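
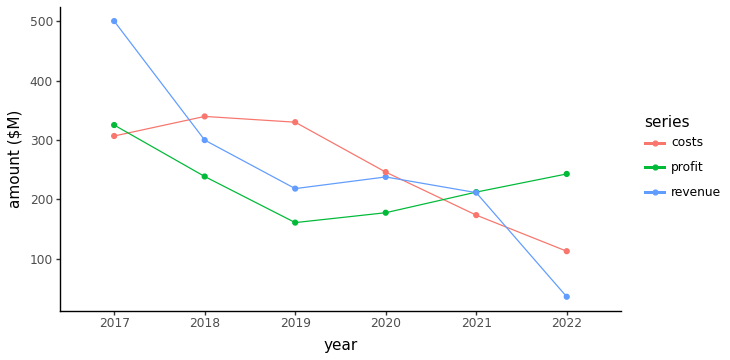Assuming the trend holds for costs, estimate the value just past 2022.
Last three: 250, 150, 100 → slope ≈ -75/step → next ≈ 25.

≈ 25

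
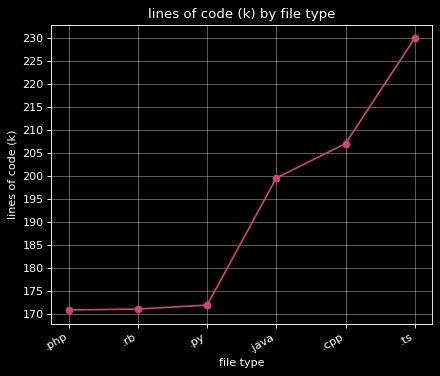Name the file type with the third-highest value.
.java

Top 4: .ts ≈ 230, .cpp ≈ 205, .java ≈ 200, .py ≈ 170.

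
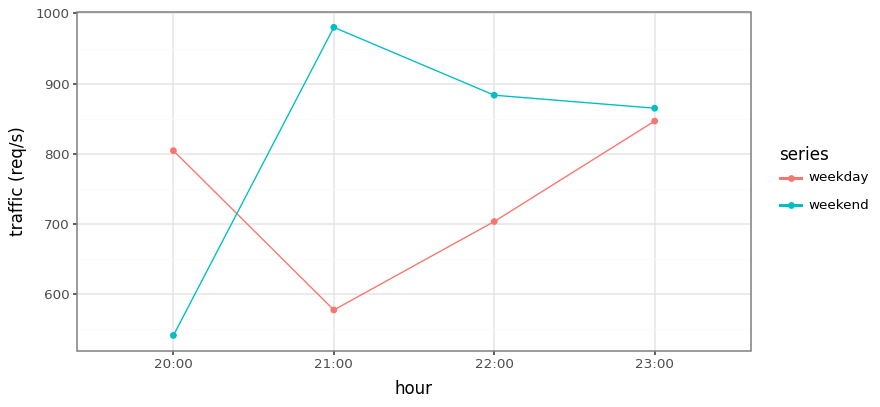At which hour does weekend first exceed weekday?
20:00: weekend ≈ 550 vs weekday ≈ 800 (not yet); 21:00: weekend ≈ 1000 vs weekday ≈ 600 (first crossover).

21:00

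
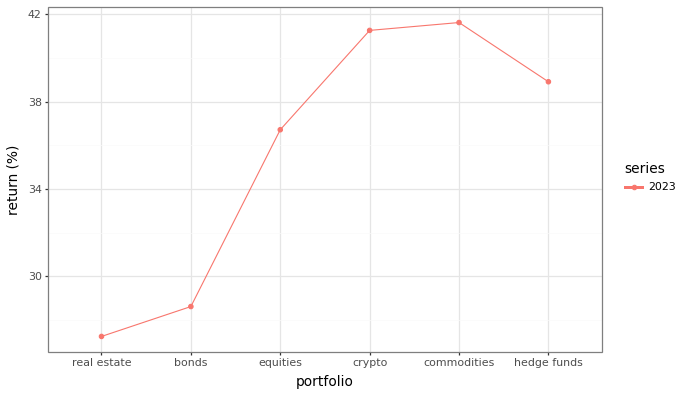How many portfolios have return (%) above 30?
4

Above 30: equities, crypto, commodities, hedge funds.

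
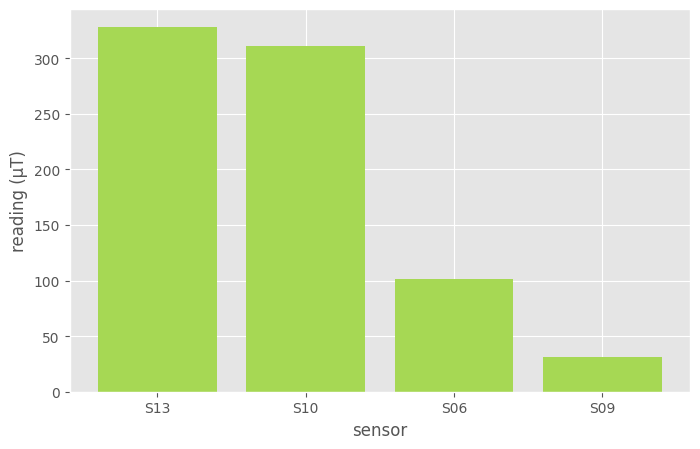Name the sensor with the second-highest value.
Top 3: S13 ≈ 350, S10 ≈ 300, S06 ≈ 100.

S10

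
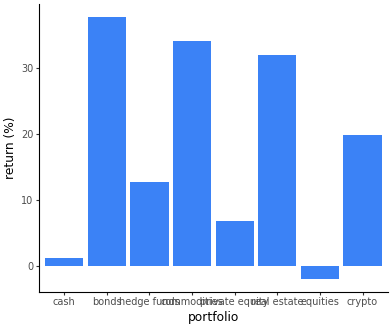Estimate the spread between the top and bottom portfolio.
≈ 40

Max bonds ≈ 40, min equities ≈ 0; range ≈ 40.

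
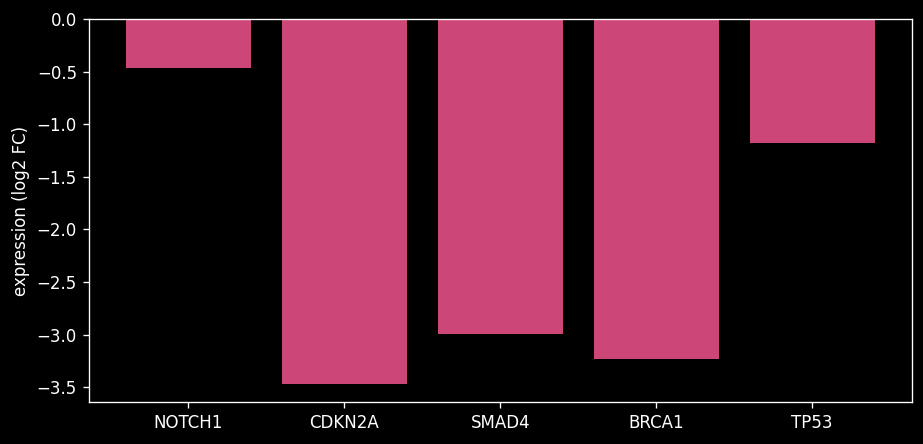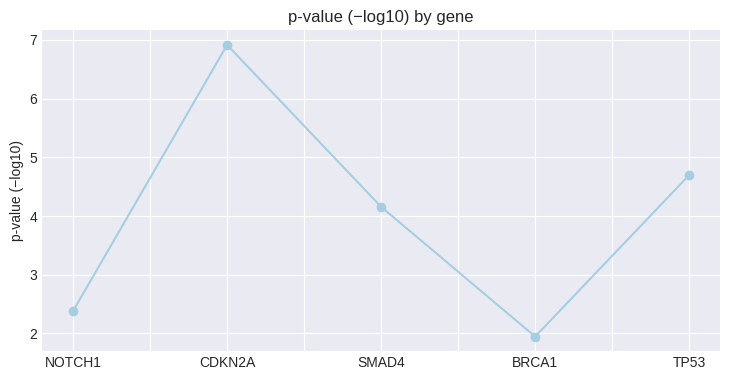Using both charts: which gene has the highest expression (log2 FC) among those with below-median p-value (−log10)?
NOTCH1

Chart 2 median p-value (−log10) ≈ 4; below-median genes: NOTCH1, BRCA1. Among those, NOTCH1 has the highest expression (log2 FC) (≈ 0).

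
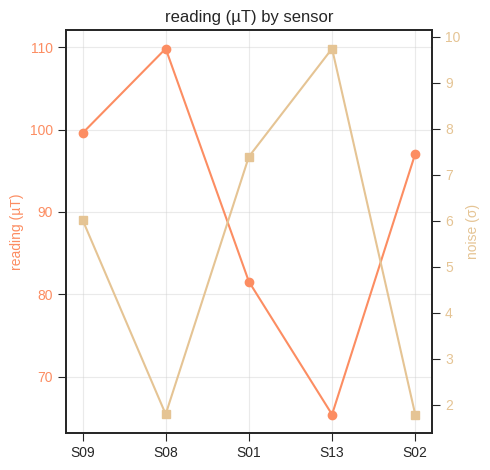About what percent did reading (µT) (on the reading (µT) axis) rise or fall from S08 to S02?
≈ -13.6%

S08 ≈ 110, S02 ≈ 95; (95 − 110) / 110 ≈ -13.6%.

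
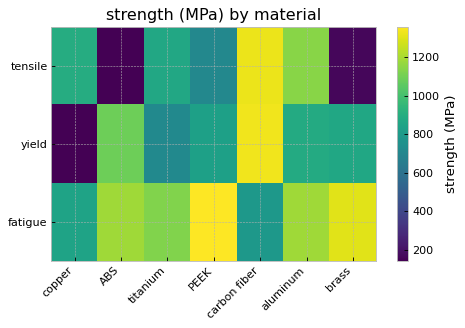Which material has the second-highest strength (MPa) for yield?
Top 3 for yield: carbon fiber ≈ 1400, ABS ≈ 1000, aluminum ≈ 800.

ABS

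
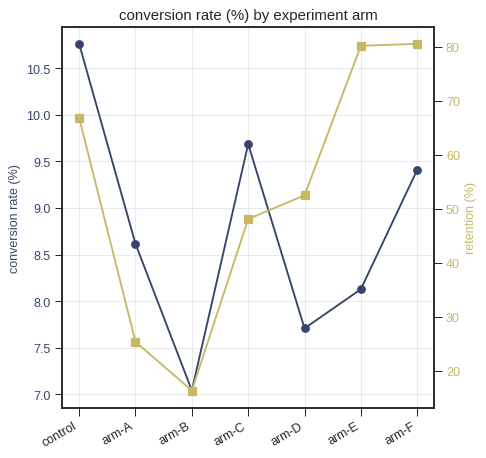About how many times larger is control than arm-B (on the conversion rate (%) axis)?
≈ 1.57×

control ≈ 11.0, arm-B ≈ 7.0; 11.0/7.0 ≈ 1.57.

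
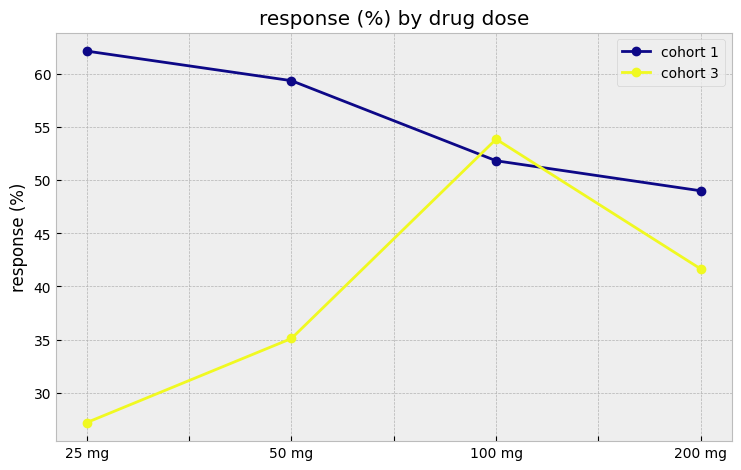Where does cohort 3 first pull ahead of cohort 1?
100 mg

50 mg: cohort 3 ≈ 35 vs cohort 1 ≈ 60 (not yet); 100 mg: cohort 3 ≈ 55 vs cohort 1 ≈ 50 (first crossover).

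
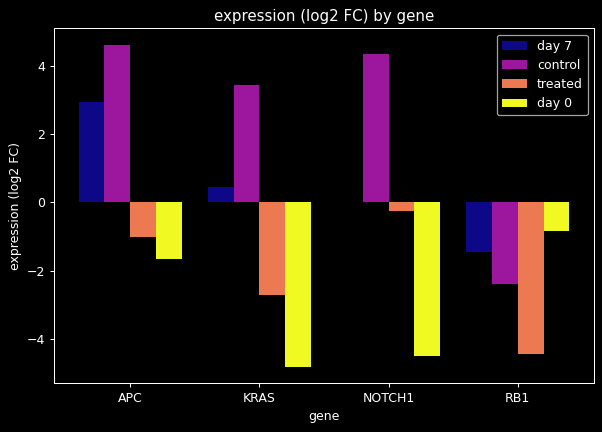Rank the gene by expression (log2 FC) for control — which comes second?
NOTCH1

Top 3 for control: APC ≈ 5, NOTCH1 ≈ 4, KRAS ≈ 3.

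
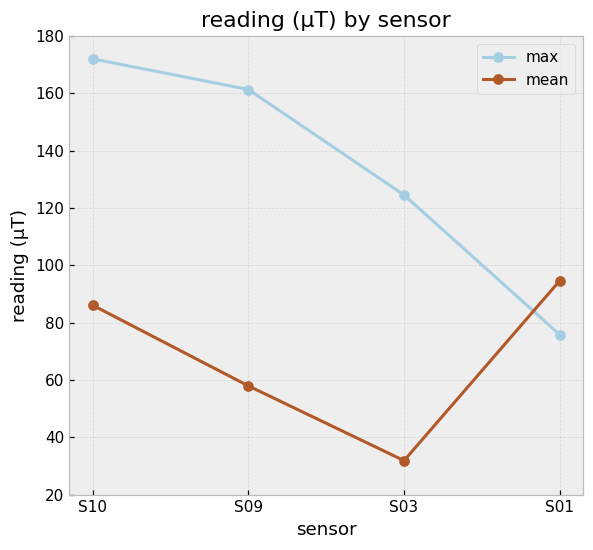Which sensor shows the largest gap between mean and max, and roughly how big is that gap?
S09, ≈ 100 µT

S09: mean ≈ 60, max ≈ 160 → gap ≈ 100. Next-largest (S03) is only ≈ 80.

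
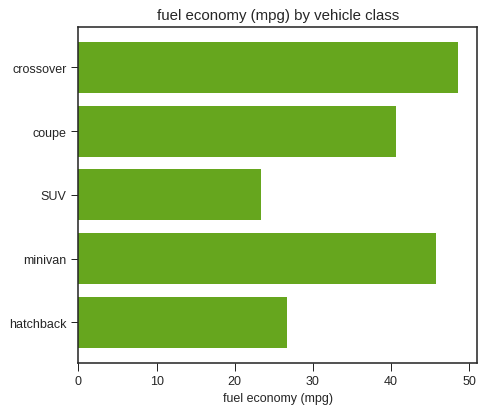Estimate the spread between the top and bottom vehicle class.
Max crossover ≈ 50, min SUV ≈ 25; range ≈ 25.

≈ 25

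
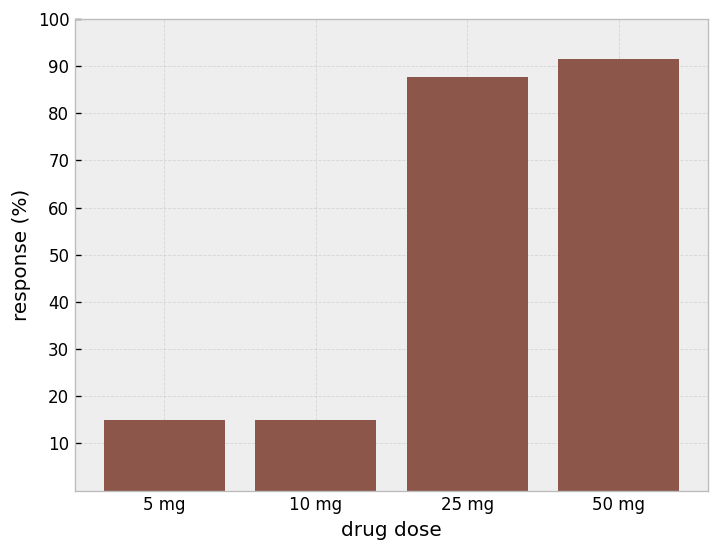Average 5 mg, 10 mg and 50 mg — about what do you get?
≈ 37

(10 + 10 + 90) / 3 ≈ 37.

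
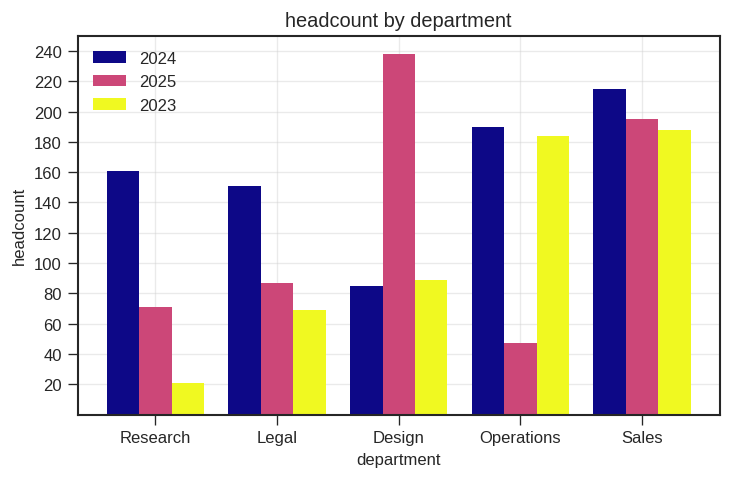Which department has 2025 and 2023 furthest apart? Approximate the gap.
Design: 2025 ≈ 240, 2023 ≈ 80 → gap ≈ 160. Next-largest (Operations) is only ≈ 140.

Design, ≈ 160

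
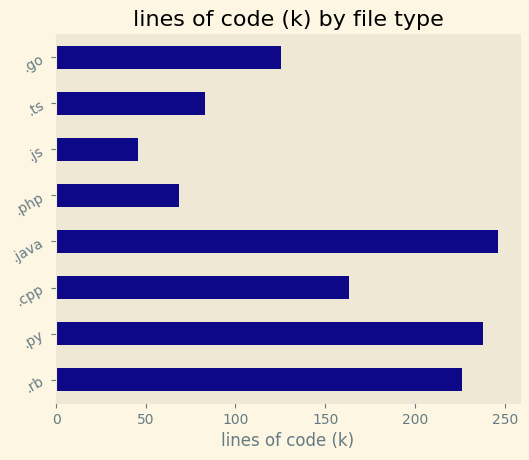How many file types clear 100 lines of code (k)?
5

Above 100: .rb, .py, .cpp, .java, .go.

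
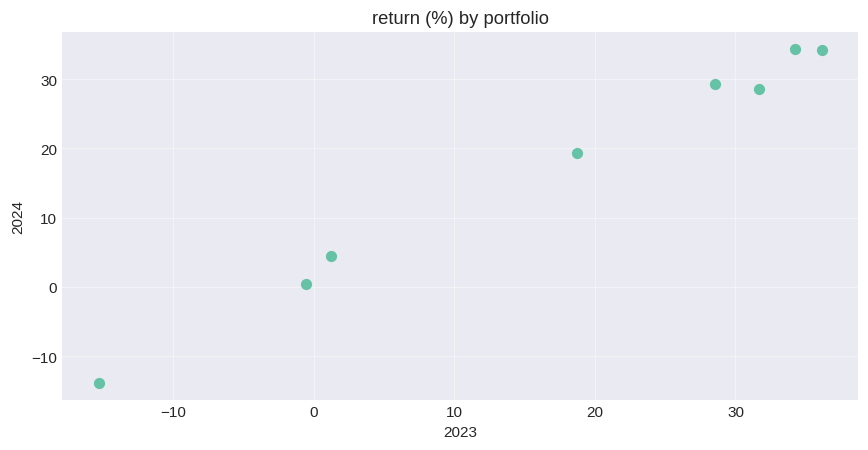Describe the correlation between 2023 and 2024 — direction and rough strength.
positive, strong

Points are positively correlated; strong (|r| ≈ 1.0).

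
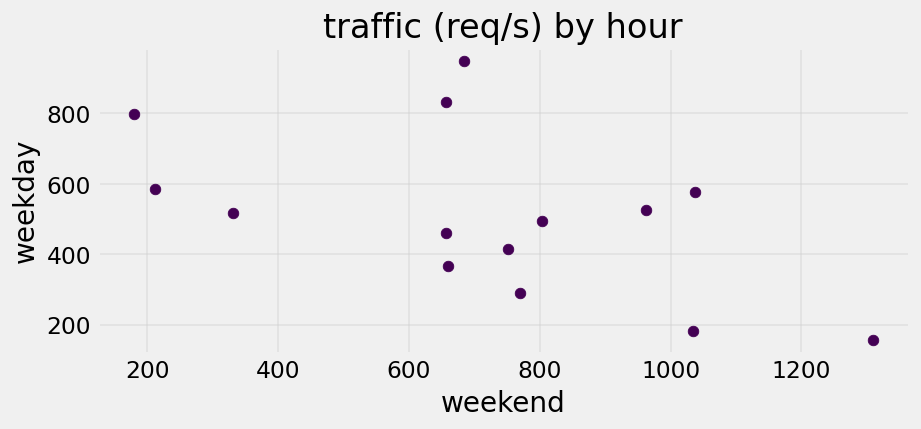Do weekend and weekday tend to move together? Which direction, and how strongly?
Points are negatively correlated; moderate (|r| ≈ 0.5).

negative, moderate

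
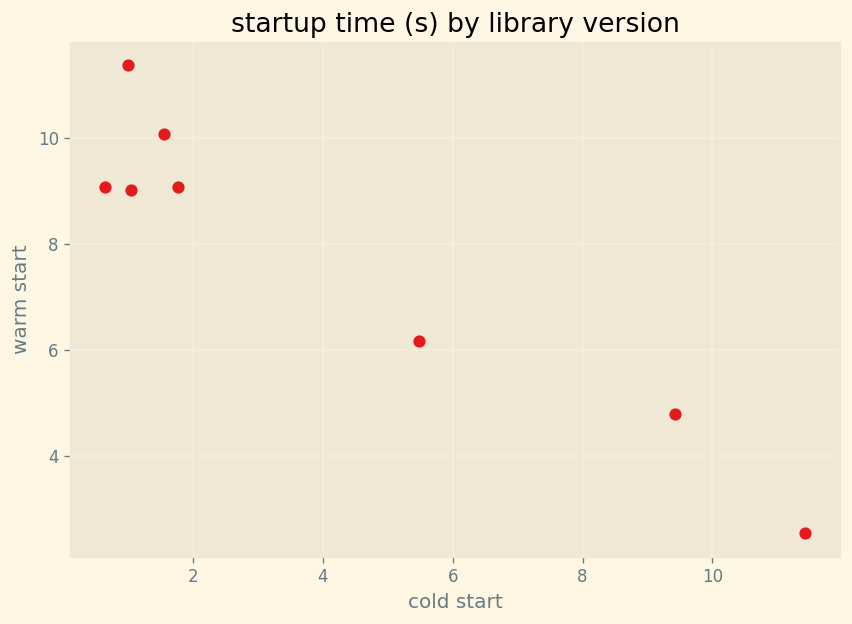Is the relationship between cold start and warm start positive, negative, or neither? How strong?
negative, strong

Points are negatively correlated; strong (|r| ≈ 1.0).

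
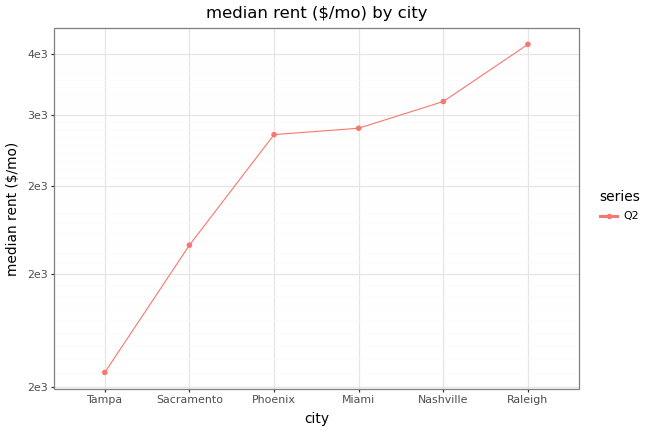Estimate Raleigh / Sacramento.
Raleigh ≈ 3600, Sacramento ≈ 2200; 3600/2200 ≈ 1.64.

≈ 1.64×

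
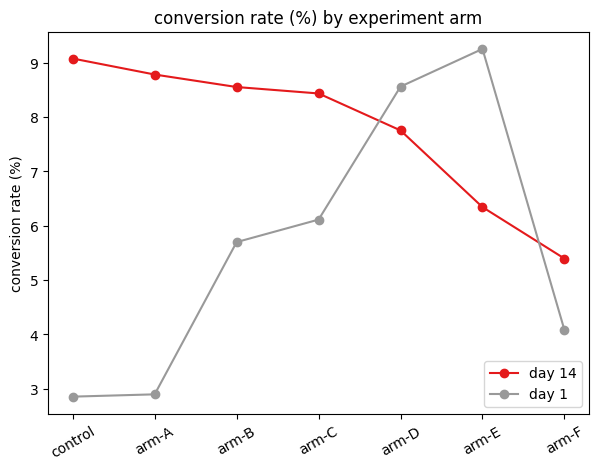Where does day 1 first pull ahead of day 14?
arm-C: day 1 ≈ 6 vs day 14 ≈ 8 (not yet); arm-D: day 1 ≈ 9 vs day 14 ≈ 8 (first crossover).

arm-D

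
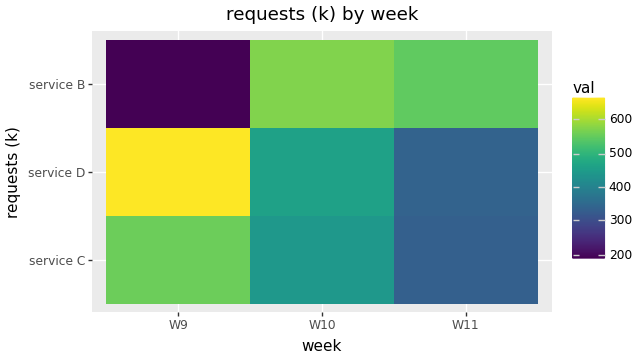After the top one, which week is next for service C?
Top 3 for service C: W9 ≈ 550, W10 ≈ 450, W11 ≈ 350.

W10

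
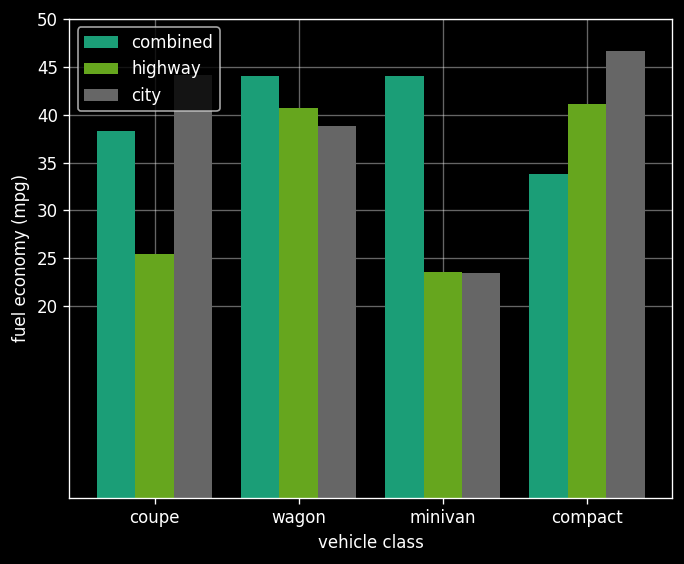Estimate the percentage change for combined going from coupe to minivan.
≈ +12.5%

coupe ≈ 40, minivan ≈ 45; (45 − 40) / 40 ≈ +12.5%.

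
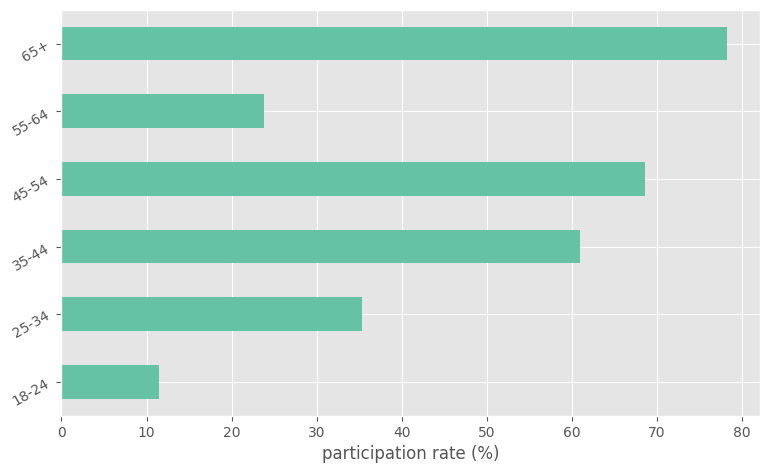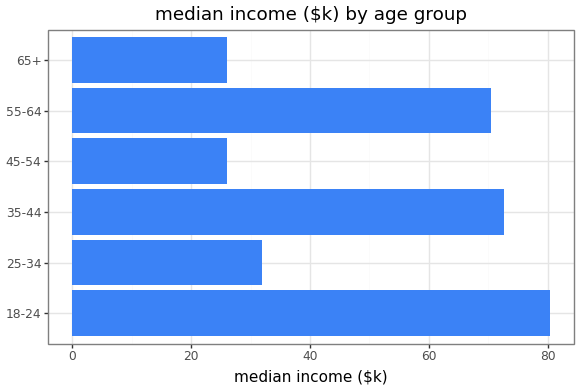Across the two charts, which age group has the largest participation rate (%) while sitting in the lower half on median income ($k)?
Chart 2 median median income ($k) ≈ 50; below-median age groups: 25-34, 45-54, 65+. Among those, 65+ has the highest participation rate (%) (≈ 80).

65+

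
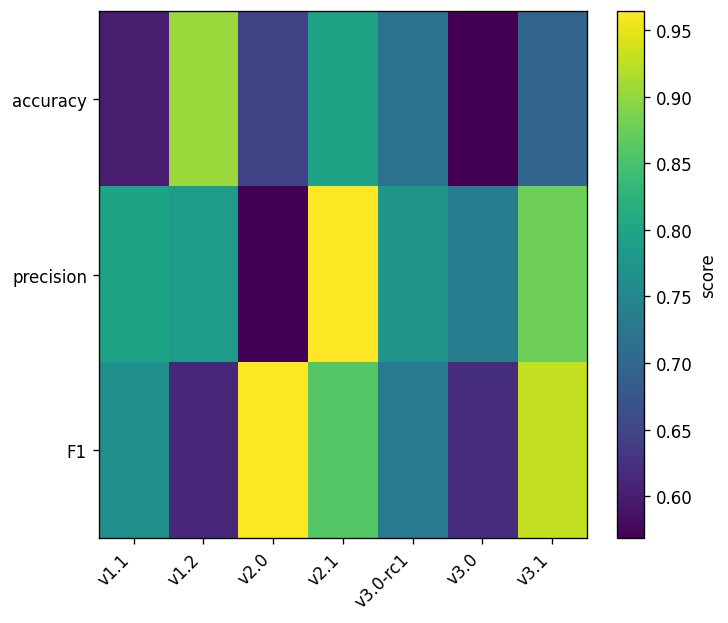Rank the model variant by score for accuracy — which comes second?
Top 3 for accuracy: v1.2 ≈ 0.90, v2.1 ≈ 0.80, v3.0-rc1 ≈ 0.70.

v2.1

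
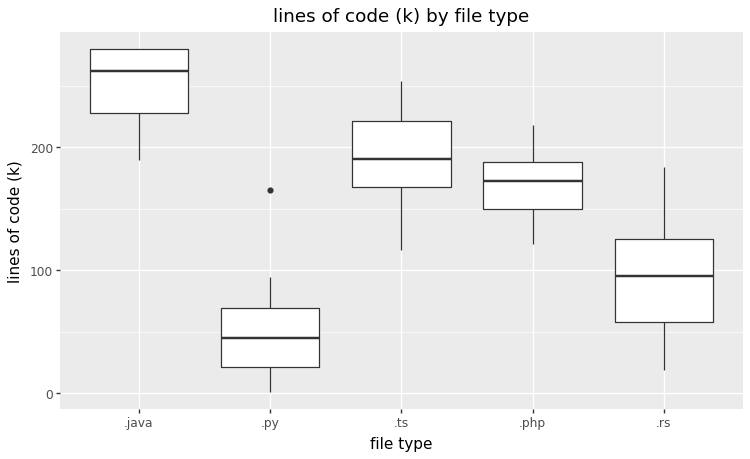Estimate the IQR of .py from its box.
≈ 40

Q3 ≈ 60, Q1 ≈ 20; IQR ≈ 40.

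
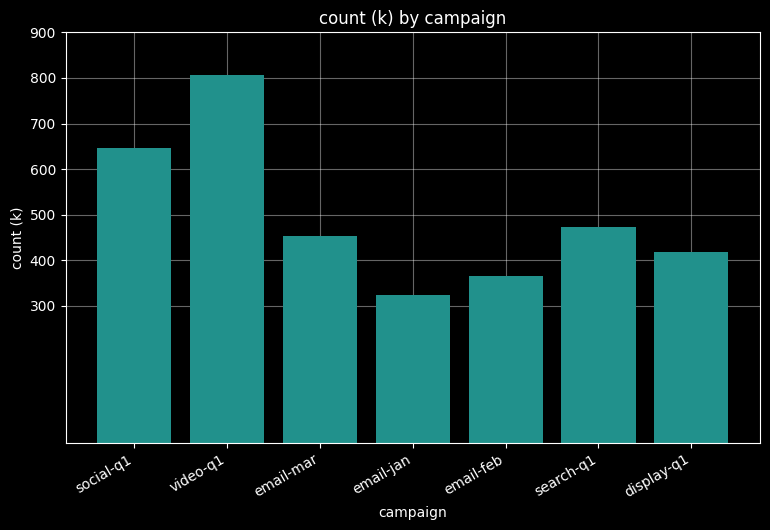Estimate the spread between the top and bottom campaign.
Max video-q1 ≈ 800, min email-jan ≈ 300; range ≈ 500.

≈ 500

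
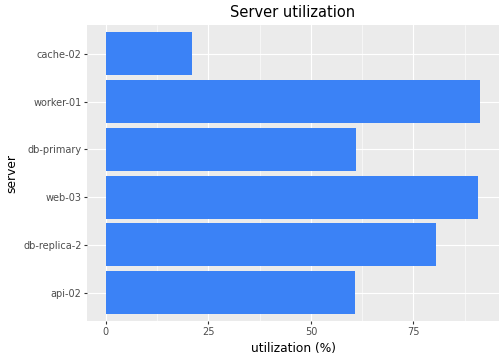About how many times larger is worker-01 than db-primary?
worker-01 ≈ 90, db-primary ≈ 60; 90/60 ≈ 1.5.

≈ 1.5×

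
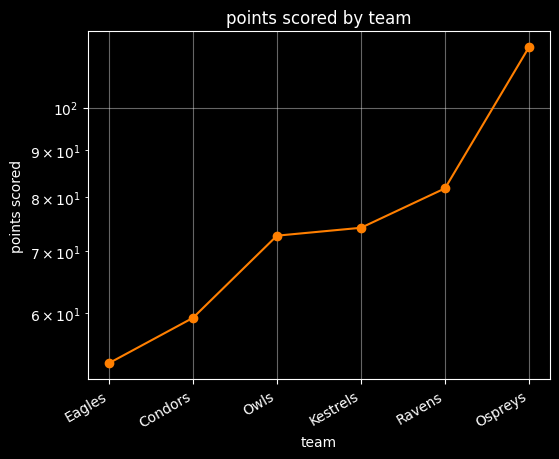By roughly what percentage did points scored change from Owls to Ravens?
Owls ≈ 70, Ravens ≈ 80; (80 − 70) / 70 ≈ +14.3%.

≈ +14.3%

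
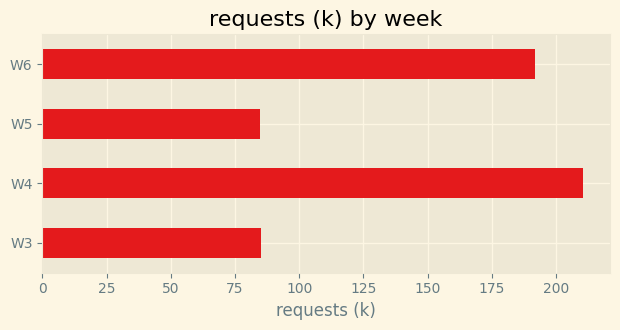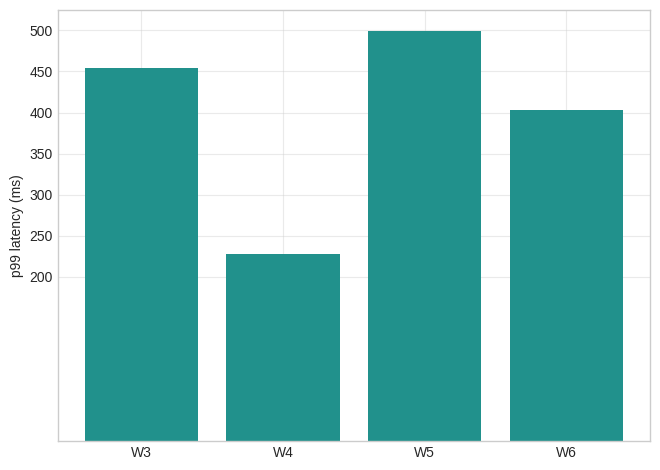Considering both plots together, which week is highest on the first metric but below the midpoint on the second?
Chart 2 median p99 latency (ms) ≈ 450; below-median weeks: W4, W6. Among those, W4 has the highest requests (k) (≈ 220).

W4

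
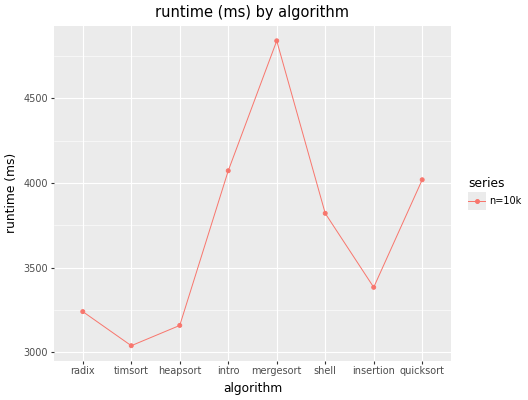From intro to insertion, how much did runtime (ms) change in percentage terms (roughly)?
intro ≈ 4000, insertion ≈ 3400; (3400 − 4000) / 4000 ≈ -15%.

≈ -15%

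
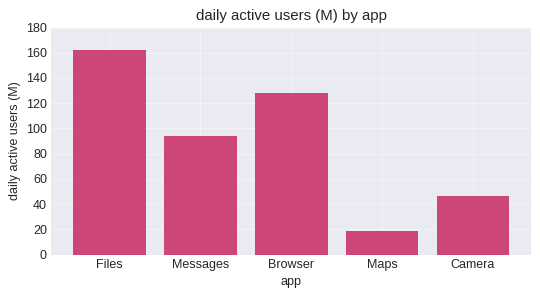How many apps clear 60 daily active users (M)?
Above 60: Files, Messages, Browser.

3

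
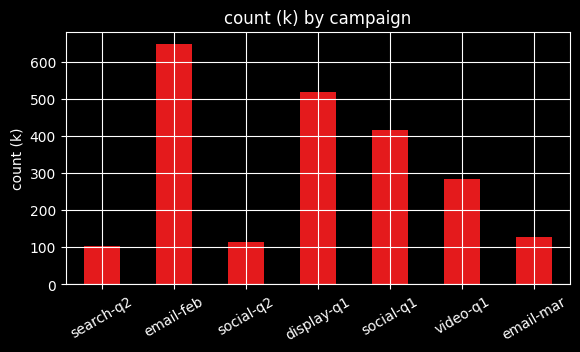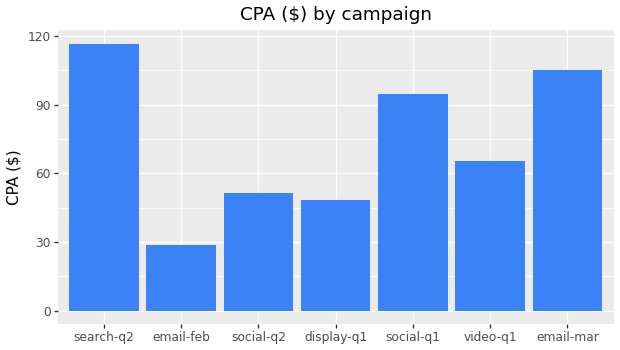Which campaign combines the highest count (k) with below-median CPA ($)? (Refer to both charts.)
email-feb

Chart 2 median CPA ($) ≈ 60; below-median campaigns: email-feb, social-q2, display-q1. Among those, email-feb has the highest count (k) (≈ 600).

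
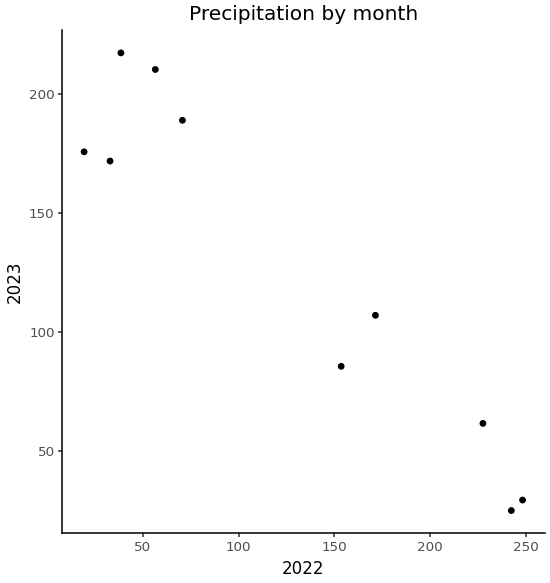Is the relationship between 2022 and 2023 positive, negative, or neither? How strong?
Points are negatively correlated; strong (|r| ≈ 1.0).

negative, strong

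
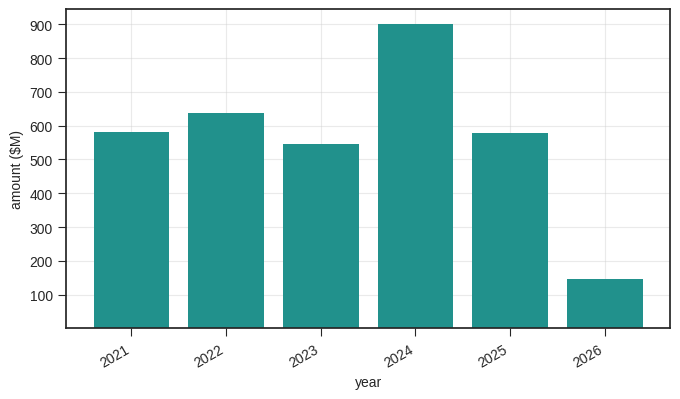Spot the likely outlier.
2026 ≈ 100; the rest sit between ≈ 500 and ≈ 900.

2026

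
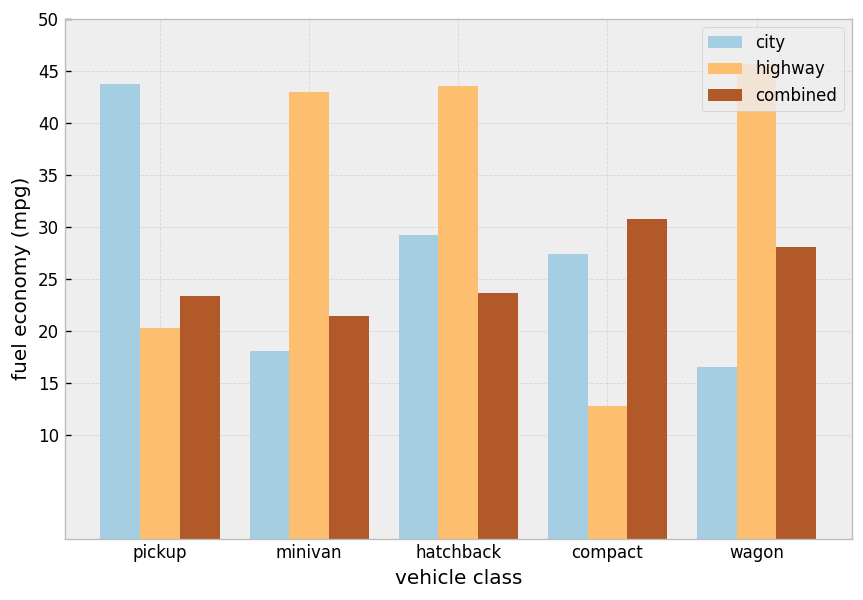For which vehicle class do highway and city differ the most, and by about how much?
wagon: highway ≈ 45, city ≈ 15 → gap ≈ 30. Next-largest (minivan) is only ≈ 25.

wagon, ≈ 30 mpg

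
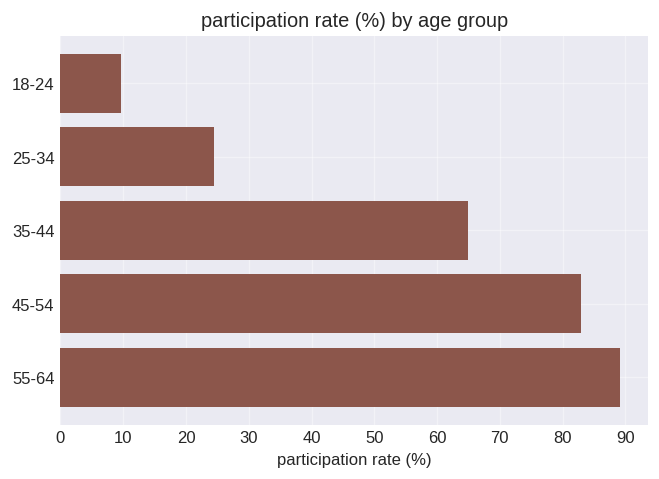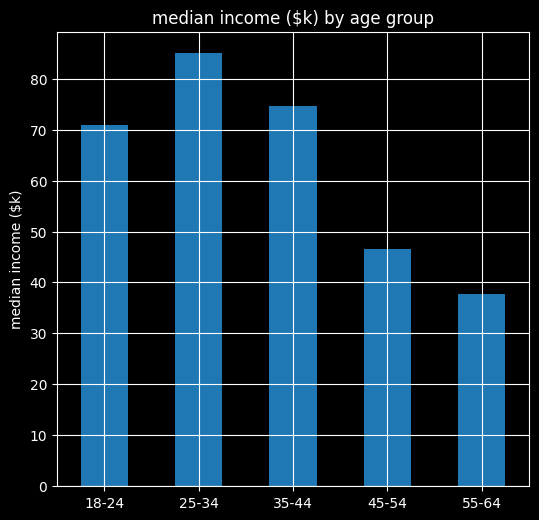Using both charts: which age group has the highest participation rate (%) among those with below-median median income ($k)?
Chart 2 median median income ($k) ≈ 70; below-median age groups: 45-54, 55-64. Among those, 55-64 has the highest participation rate (%) (≈ 90).

55-64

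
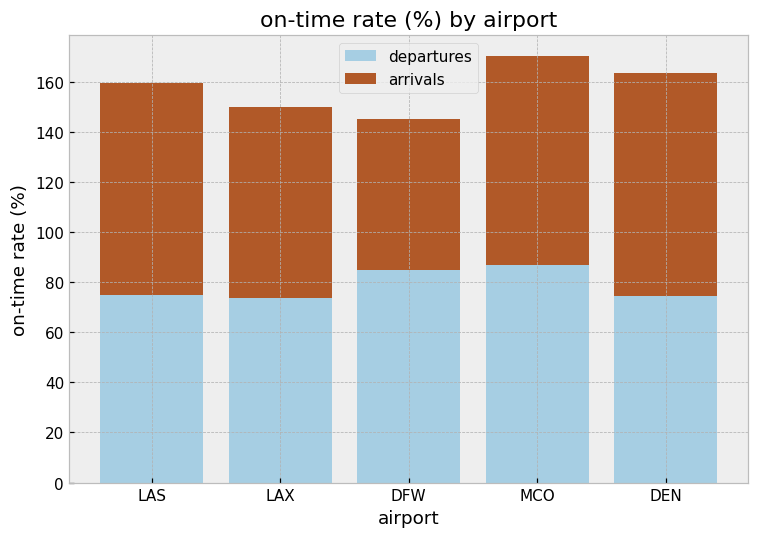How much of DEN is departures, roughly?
departures top ≈ 80, bottom ≈ 0; segment ≈ 80.

≈ 80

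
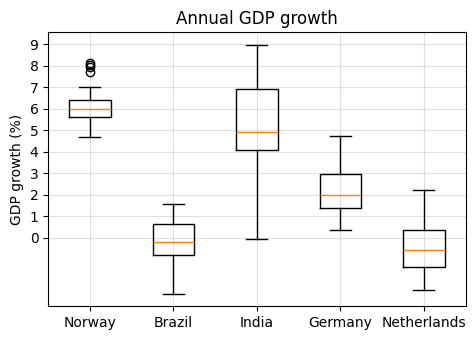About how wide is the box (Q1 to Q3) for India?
≈ 3

Q3 ≈ 7, Q1 ≈ 4; IQR ≈ 3.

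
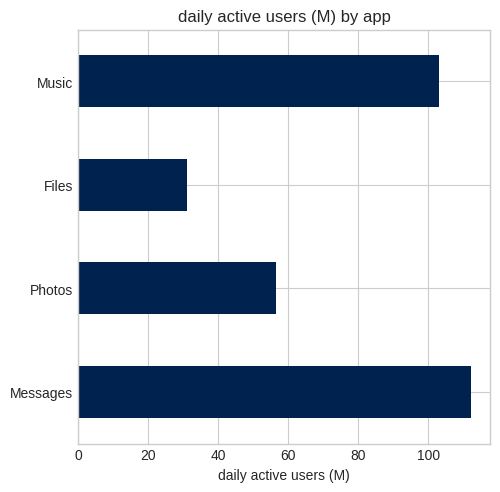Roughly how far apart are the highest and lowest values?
Max Messages ≈ 110, min Files ≈ 30; range ≈ 80.

≈ 80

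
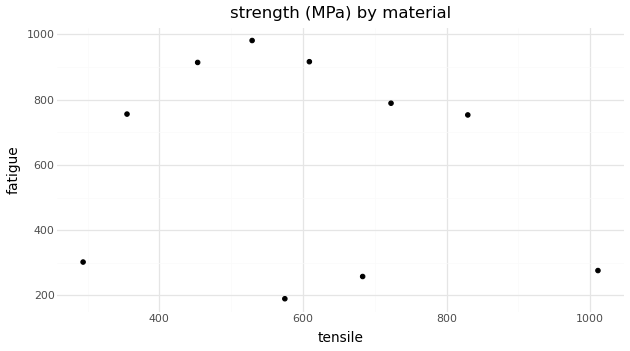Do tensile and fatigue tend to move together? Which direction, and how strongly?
Points are roughly uncorrelated; weak (|r| ≈ 0.2).

no clear correlation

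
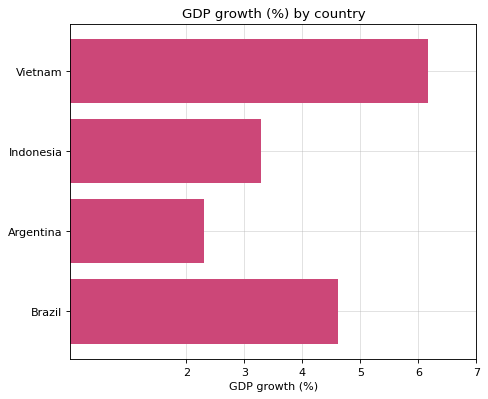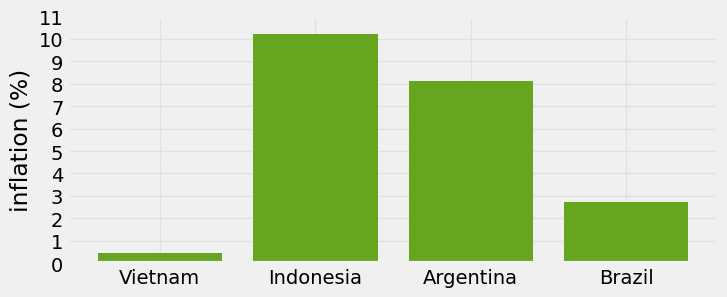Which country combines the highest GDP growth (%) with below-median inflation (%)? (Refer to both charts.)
Vietnam

Chart 2 median inflation (%) ≈ 5; below-median countries: Vietnam, Brazil. Among those, Vietnam has the highest GDP growth (%) (≈ 6).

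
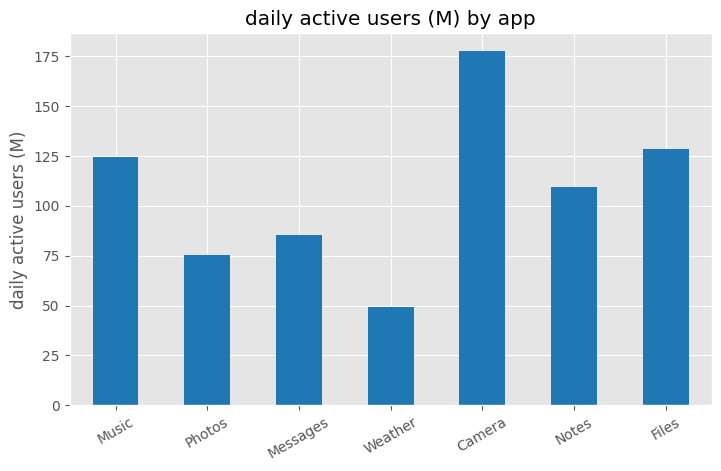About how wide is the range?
Max Camera ≈ 180, min Weather ≈ 40; range ≈ 140.

≈ 140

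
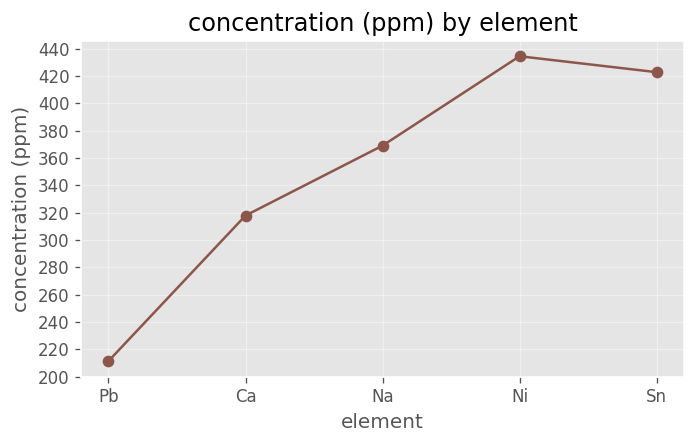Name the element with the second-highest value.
Sn

Top 3: Ni ≈ 440, Sn ≈ 420, Na ≈ 360.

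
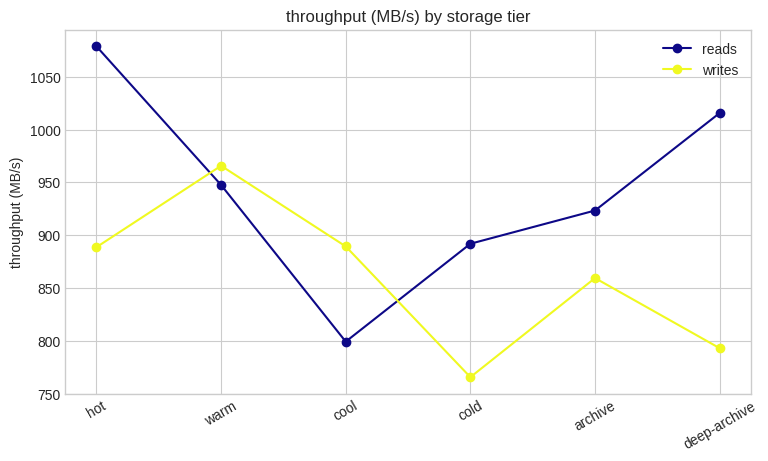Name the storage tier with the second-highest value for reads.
Top 3 for reads: hot ≈ 1100, deep-archive ≈ 1000, warm ≈ 950.

deep-archive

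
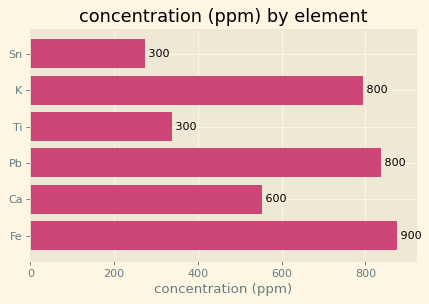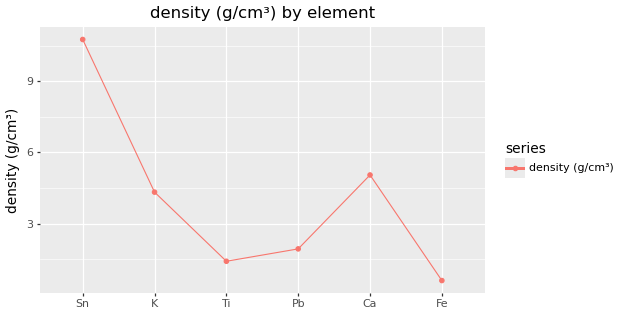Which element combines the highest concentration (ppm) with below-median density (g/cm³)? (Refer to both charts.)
Fe

Chart 2 median density (g/cm³) ≈ 3; below-median elements: Ti, Pb, Fe. Among those, Fe has the highest concentration (ppm) (≈ 900).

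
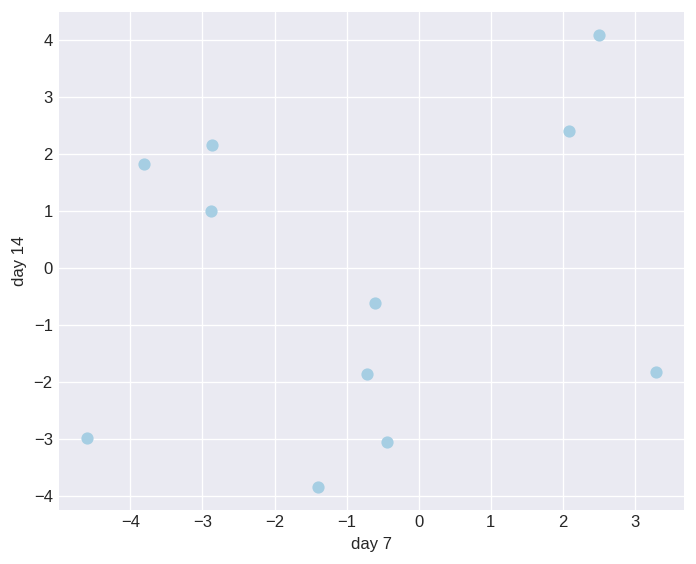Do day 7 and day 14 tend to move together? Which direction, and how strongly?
no clear correlation

Points are roughly uncorrelated; weak (|r| ≈ 0.2).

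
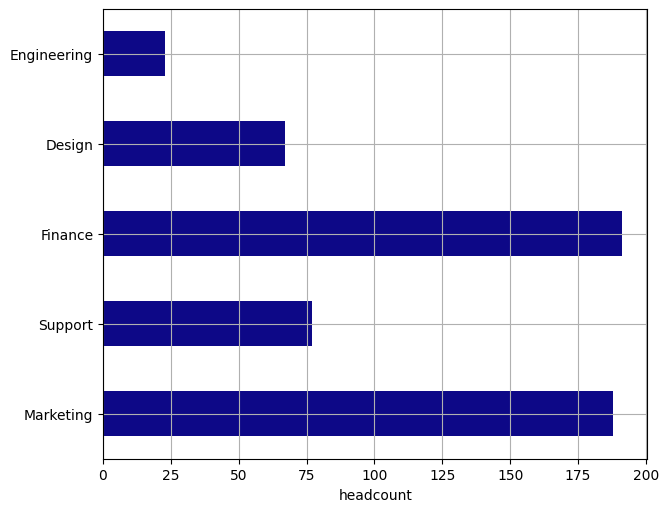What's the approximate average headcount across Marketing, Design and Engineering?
(180 + 60 + 20) / 3 ≈ 87.

≈ 87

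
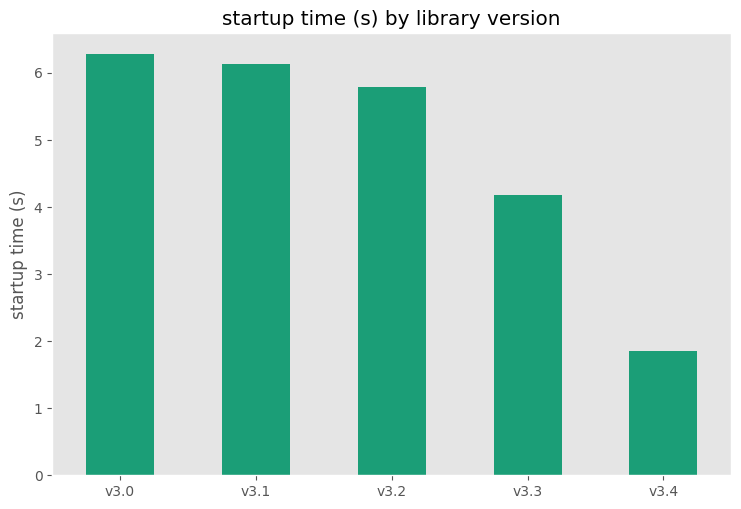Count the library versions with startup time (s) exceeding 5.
Above 5: v3.0, v3.1, v3.2.

3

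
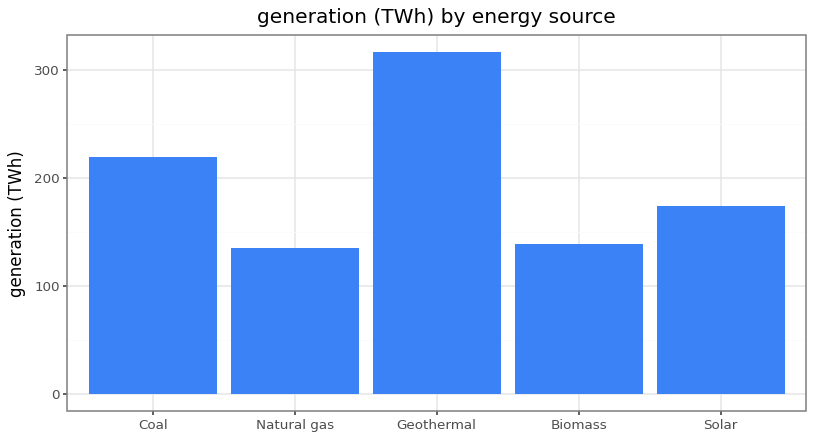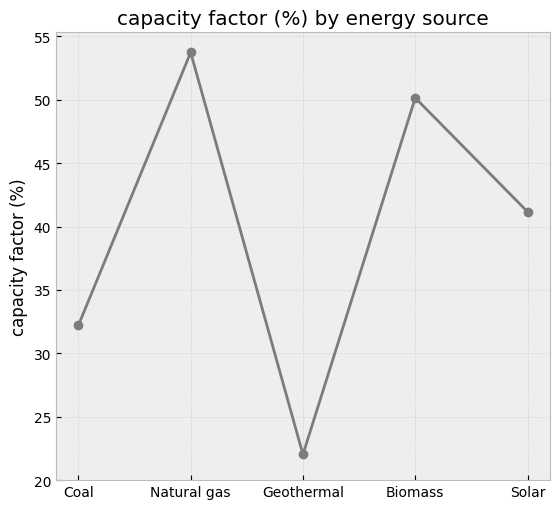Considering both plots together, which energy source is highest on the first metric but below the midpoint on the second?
Chart 2 median capacity factor (%) ≈ 40; below-median energy sources: Coal, Geothermal. Among those, Geothermal has the highest generation (TWh) (≈ 300).

Geothermal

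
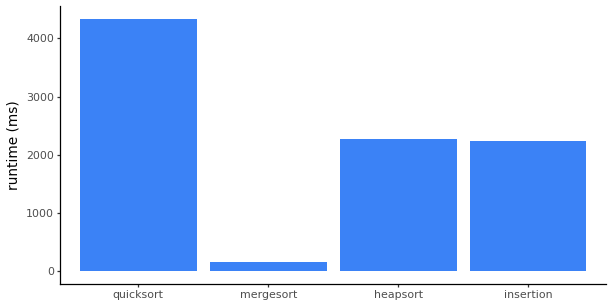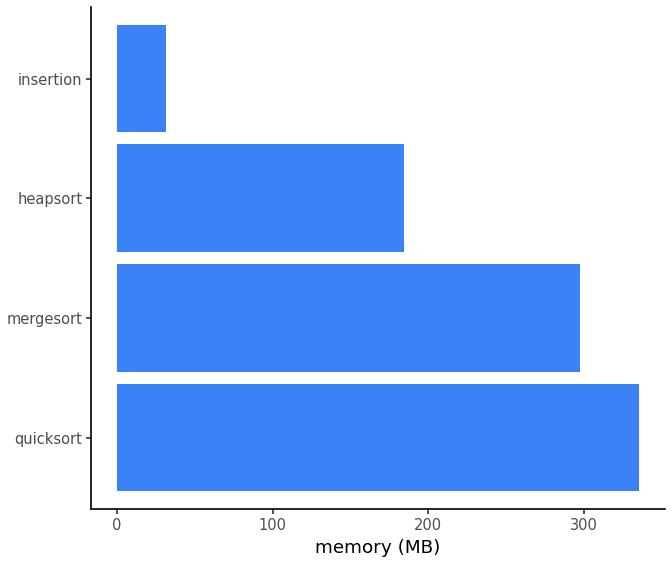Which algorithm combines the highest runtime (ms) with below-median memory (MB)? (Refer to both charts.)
heapsort

Chart 2 median memory (MB) ≈ 250; below-median algorithms: heapsort, insertion. Among those, heapsort has the highest runtime (ms) (≈ 2500).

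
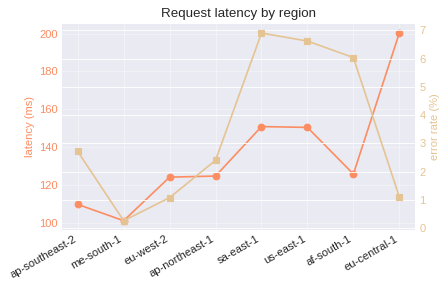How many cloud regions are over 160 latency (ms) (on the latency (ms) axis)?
Above 160: eu-central-1.

1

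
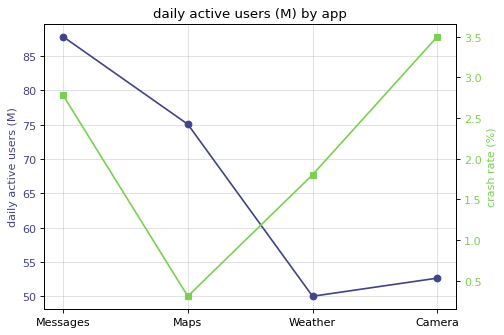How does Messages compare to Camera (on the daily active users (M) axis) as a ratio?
Messages ≈ 90, Camera ≈ 55; 90/55 ≈ 1.64.

≈ 1.64×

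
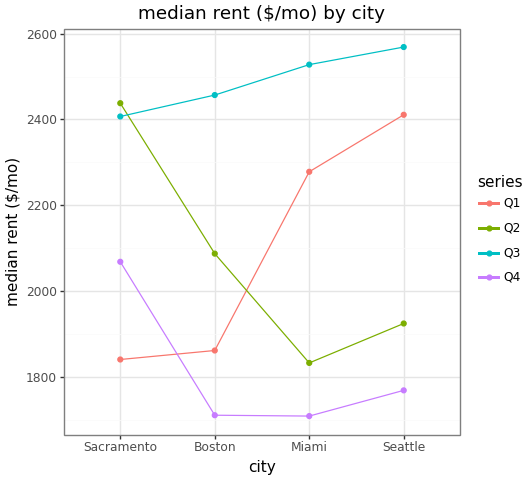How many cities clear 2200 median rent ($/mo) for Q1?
Above 2200: Miami, Seattle.

2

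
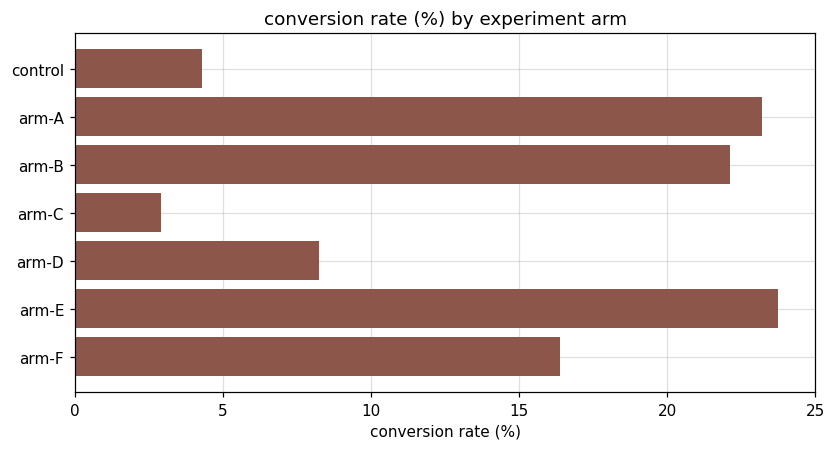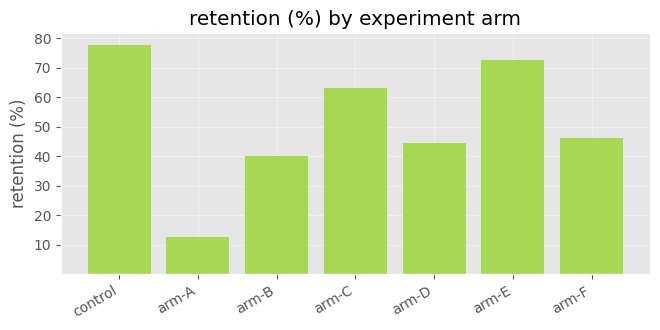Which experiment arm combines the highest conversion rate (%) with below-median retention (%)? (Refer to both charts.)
Chart 2 median retention (%) ≈ 50; below-median experiment arms: arm-A, arm-B, arm-D. Among those, arm-A has the highest conversion rate (%) (≈ 25).

arm-A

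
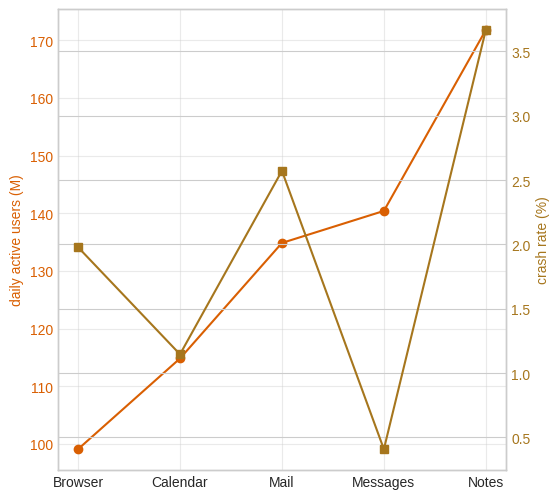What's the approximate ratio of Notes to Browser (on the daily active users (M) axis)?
≈ 1.7×

Notes ≈ 170, Browser ≈ 100; 170/100 ≈ 1.7.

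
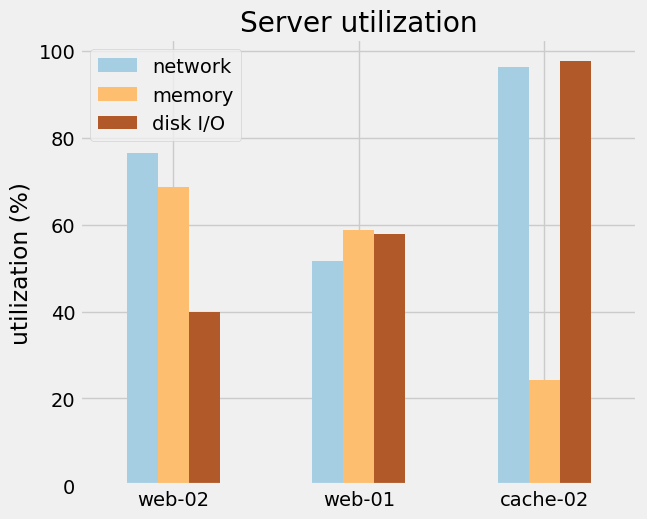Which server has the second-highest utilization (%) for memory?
Top 3 for memory: web-02 ≈ 70, web-01 ≈ 60, cache-02 ≈ 20.

web-01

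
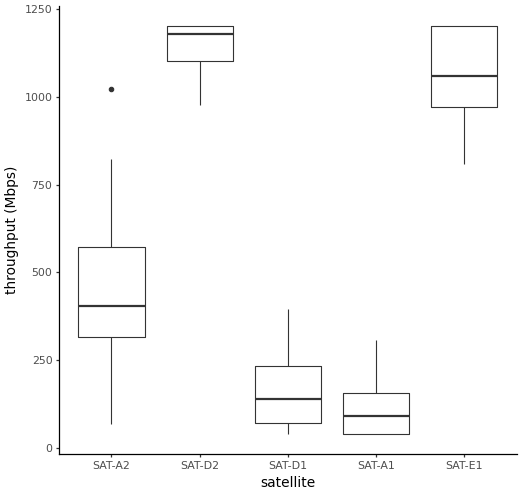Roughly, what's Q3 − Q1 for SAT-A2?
Q3 ≈ 600, Q1 ≈ 300; IQR ≈ 300.

≈ 300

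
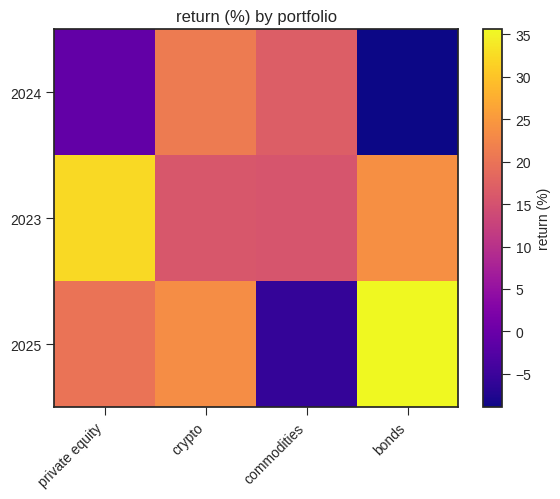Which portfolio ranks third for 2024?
private equity

Top 4 for 2024: crypto ≈ 20, commodities ≈ 15, private equity ≈ 0, bonds ≈ -10.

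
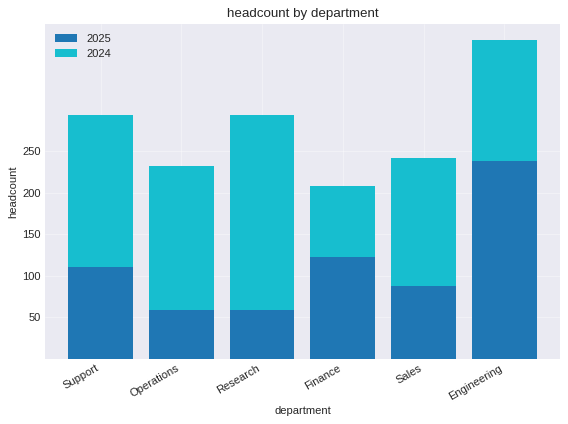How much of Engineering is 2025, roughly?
≈ 250

2025 top ≈ 250, bottom ≈ 0; segment ≈ 250.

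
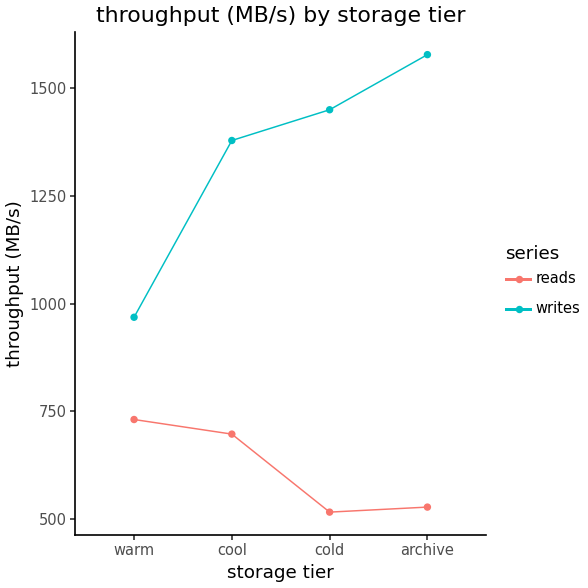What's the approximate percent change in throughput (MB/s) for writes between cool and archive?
≈ +14.3%

cool ≈ 1400, archive ≈ 1600; (1600 − 1400) / 1400 ≈ +14.3%.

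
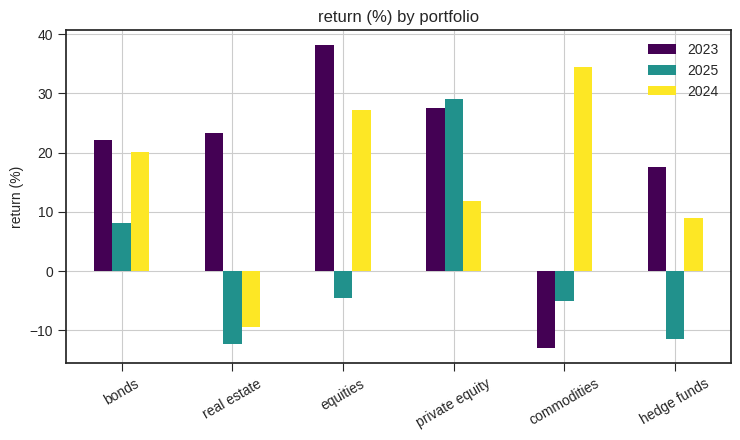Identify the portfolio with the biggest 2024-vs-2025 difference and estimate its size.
commodities: 2024 ≈ 35, 2025 ≈ -5 → gap ≈ 40. Next-largest (equities) is only ≈ 30.

commodities, ≈ 40 %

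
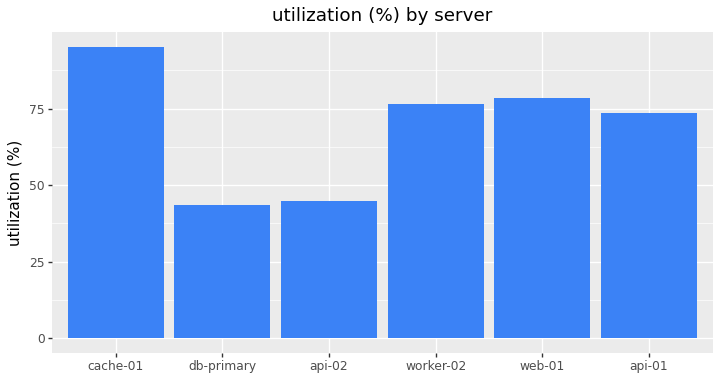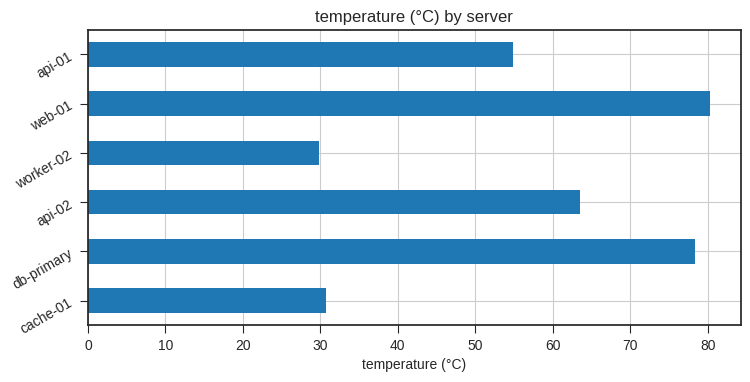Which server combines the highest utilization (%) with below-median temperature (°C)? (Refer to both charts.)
Chart 2 median temperature (°C) ≈ 60; below-median servers: cache-01, worker-02, api-01. Among those, cache-01 has the highest utilization (%) (≈ 100).

cache-01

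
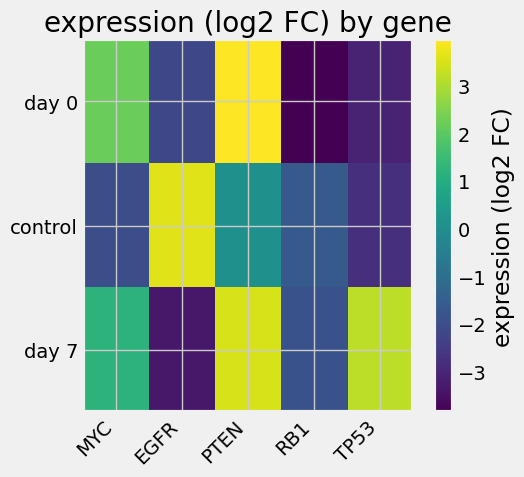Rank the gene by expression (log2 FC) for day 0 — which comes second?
MYC

Top 3 for day 0: PTEN ≈ 4, MYC ≈ 2, EGFR ≈ -2.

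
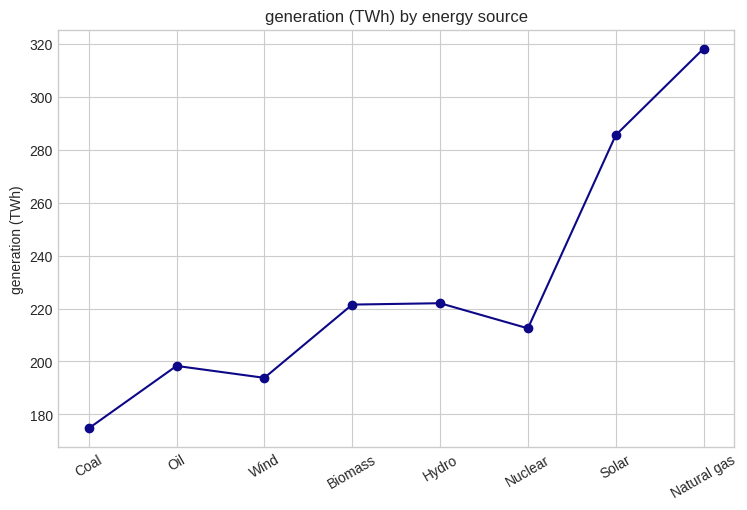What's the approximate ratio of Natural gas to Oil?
≈ 1.6×

Natural gas ≈ 320, Oil ≈ 200; 320/200 ≈ 1.6.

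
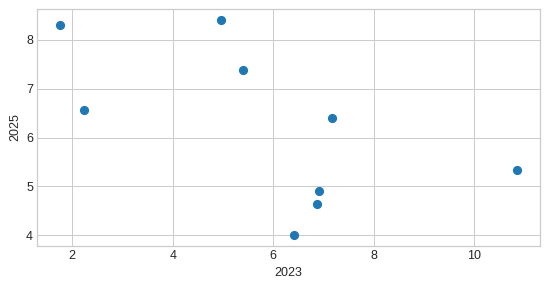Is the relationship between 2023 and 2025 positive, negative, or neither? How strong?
Points are negatively correlated; moderate (|r| ≈ 0.6).

negative, moderate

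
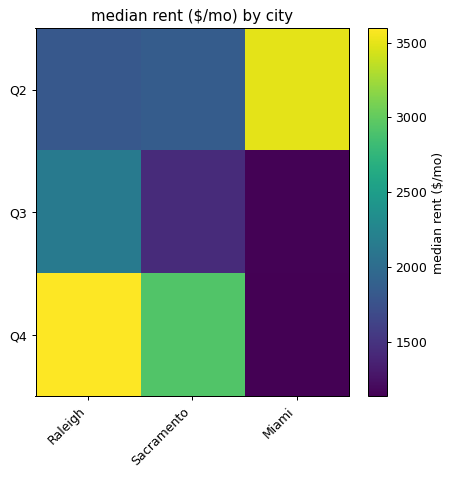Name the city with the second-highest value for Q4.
Top 3 for Q4: Raleigh ≈ 3500, Sacramento ≈ 3000, Miami ≈ 1000.

Sacramento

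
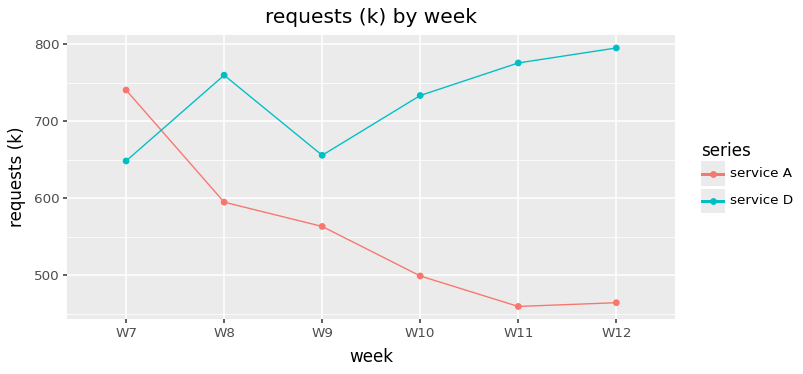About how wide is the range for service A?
≈ 300

Max W7 ≈ 750, min W11 ≈ 450; range ≈ 300.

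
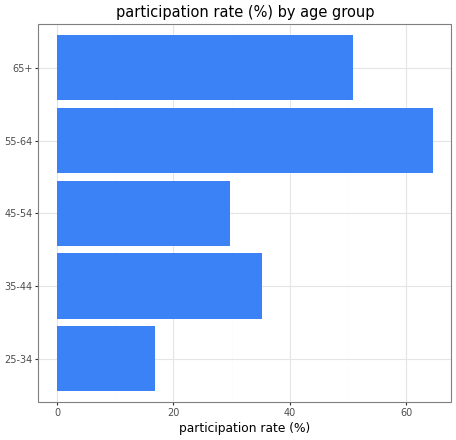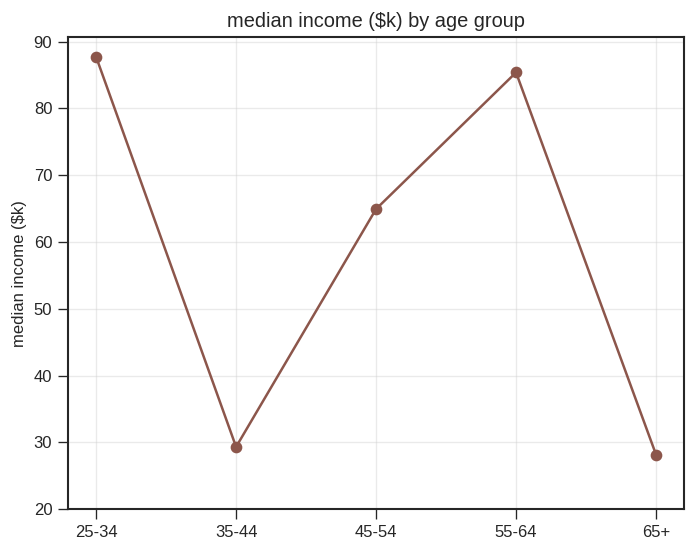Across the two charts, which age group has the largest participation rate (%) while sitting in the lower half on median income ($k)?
65+

Chart 2 median median income ($k) ≈ 60; below-median age groups: 35-44, 65+. Among those, 65+ has the highest participation rate (%) (≈ 50).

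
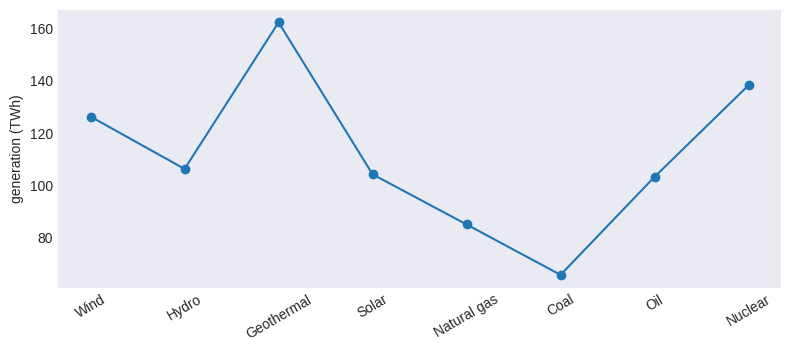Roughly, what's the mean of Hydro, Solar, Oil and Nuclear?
≈ 112

(110 + 100 + 100 + 140) / 4 ≈ 112.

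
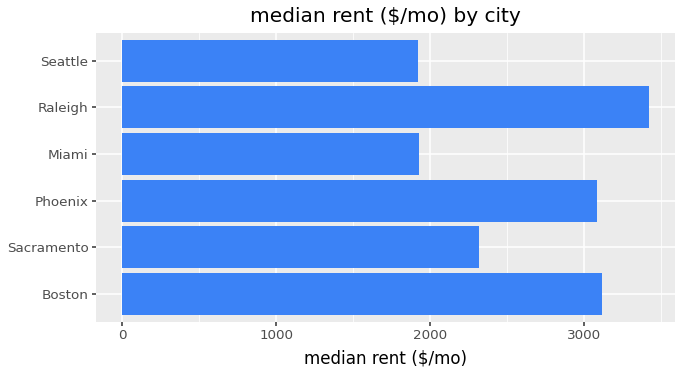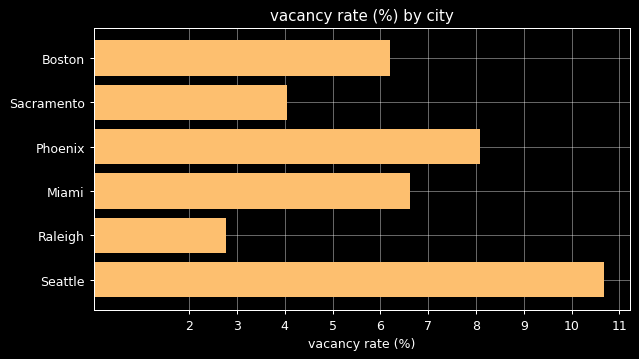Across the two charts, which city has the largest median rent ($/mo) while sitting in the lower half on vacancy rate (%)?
Raleigh

Chart 2 median vacancy rate (%) ≈ 6; below-median cities: Boston, Sacramento, Raleigh. Among those, Raleigh has the highest median rent ($/mo) (≈ 3500).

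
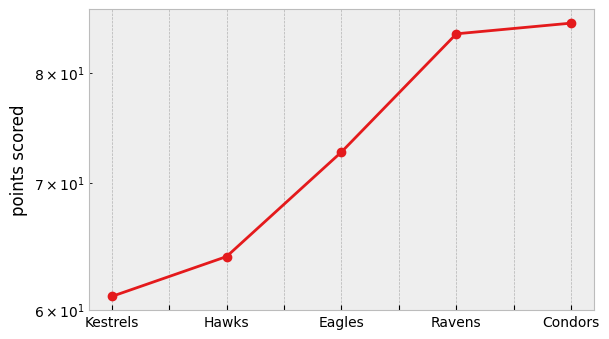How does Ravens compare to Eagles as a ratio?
≈ 1.17×

Ravens ≈ 84, Eagles ≈ 72; 84/72 ≈ 1.17.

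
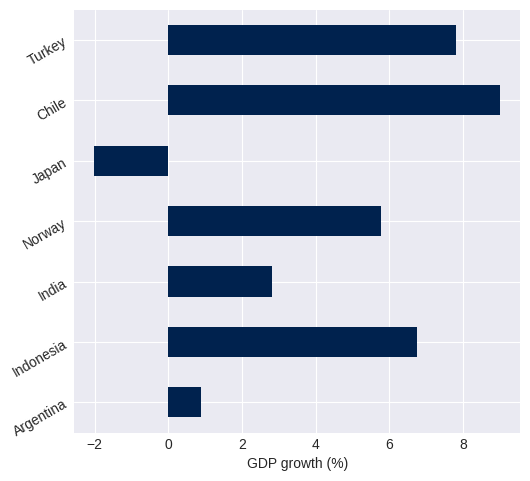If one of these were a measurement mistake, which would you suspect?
Japan ≈ -2; the rest sit between ≈ 1 and ≈ 9.

Japan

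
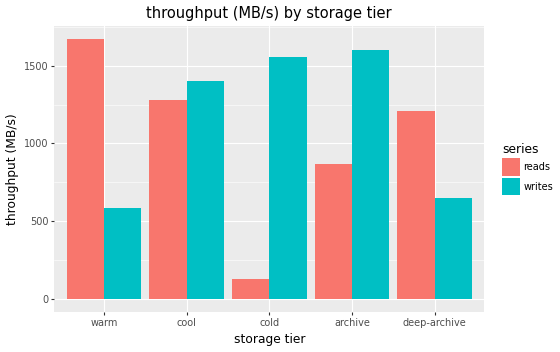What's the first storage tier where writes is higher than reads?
cool

warm: writes ≈ 600 vs reads ≈ 1600 (not yet); cool: writes ≈ 1400 vs reads ≈ 1200 (first crossover).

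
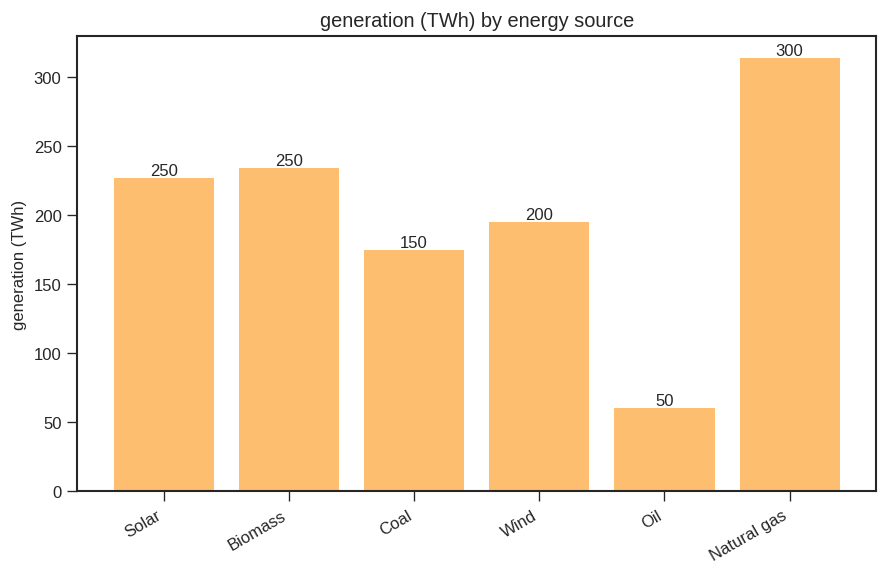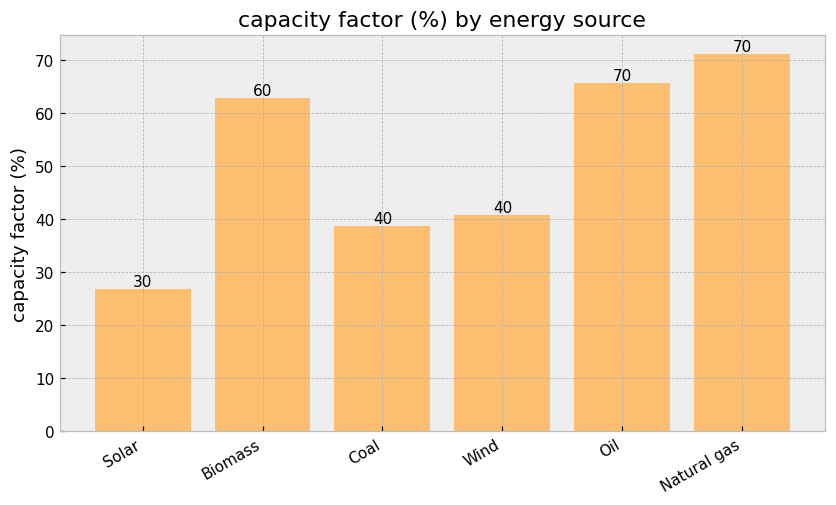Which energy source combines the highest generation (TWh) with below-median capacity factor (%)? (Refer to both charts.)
Solar

Chart 2 median capacity factor (%) ≈ 50; below-median energy sources: Solar, Coal, Wind. Among those, Solar has the highest generation (TWh) (≈ 250).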